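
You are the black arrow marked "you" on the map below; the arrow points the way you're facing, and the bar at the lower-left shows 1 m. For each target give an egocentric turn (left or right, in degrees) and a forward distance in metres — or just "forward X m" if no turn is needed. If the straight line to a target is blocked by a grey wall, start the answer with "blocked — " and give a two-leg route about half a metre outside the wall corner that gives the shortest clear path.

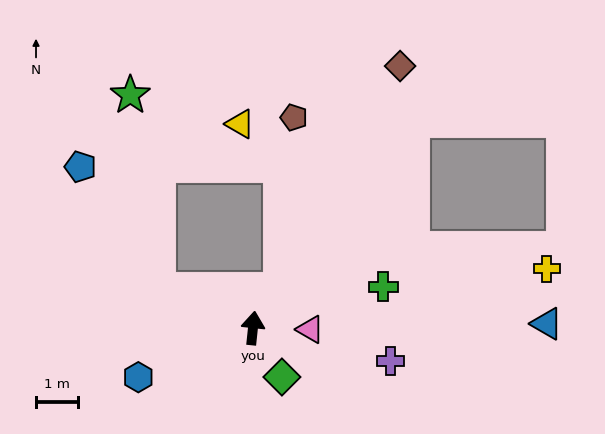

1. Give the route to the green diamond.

turn right 143°, forward 1.4 m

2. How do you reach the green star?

blocked — turn left 74°, forward 2.4 m, then turn right 60°, forward 4.7 m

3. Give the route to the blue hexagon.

turn left 119°, forward 3.0 m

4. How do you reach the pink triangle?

turn right 85°, forward 1.4 m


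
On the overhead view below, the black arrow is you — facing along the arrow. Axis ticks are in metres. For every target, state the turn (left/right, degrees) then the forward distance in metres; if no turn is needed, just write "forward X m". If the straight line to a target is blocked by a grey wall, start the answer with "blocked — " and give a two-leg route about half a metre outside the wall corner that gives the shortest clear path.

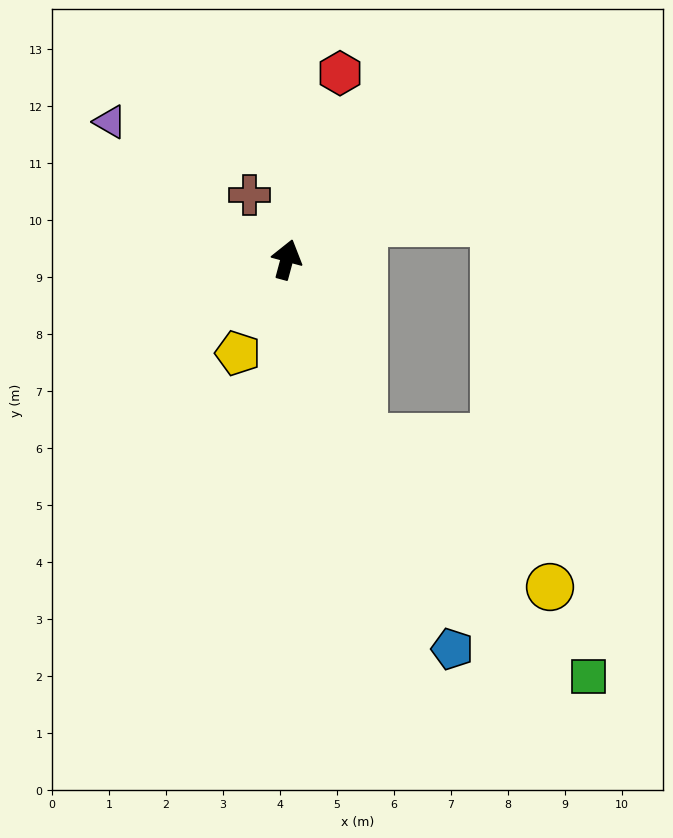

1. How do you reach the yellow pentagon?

turn left 167°, forward 1.9 m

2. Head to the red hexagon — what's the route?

forward 3.4 m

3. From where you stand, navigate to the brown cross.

turn left 45°, forward 1.3 m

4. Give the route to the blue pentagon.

turn right 142°, forward 7.4 m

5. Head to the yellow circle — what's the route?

blocked — turn right 142°, forward 3.4 m, then turn left 28°, forward 4.2 m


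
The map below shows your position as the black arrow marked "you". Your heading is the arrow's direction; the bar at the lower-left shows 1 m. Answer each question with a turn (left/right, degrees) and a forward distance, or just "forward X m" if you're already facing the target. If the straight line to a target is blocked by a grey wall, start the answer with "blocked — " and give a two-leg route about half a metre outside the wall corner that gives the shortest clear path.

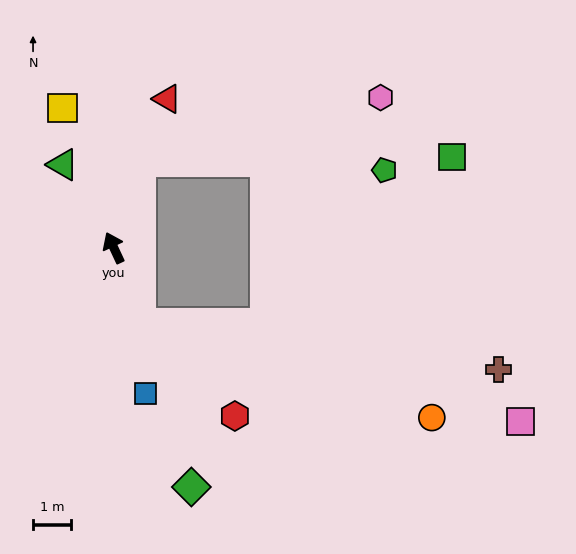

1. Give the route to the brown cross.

blocked — turn left 174°, forward 2.1 m, then turn left 64°, forward 9.5 m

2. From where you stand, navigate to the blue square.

turn left 167°, forward 3.9 m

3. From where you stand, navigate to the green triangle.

turn left 7°, forward 2.6 m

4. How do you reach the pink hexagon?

blocked — turn right 42°, forward 2.4 m, then turn right 58°, forward 6.5 m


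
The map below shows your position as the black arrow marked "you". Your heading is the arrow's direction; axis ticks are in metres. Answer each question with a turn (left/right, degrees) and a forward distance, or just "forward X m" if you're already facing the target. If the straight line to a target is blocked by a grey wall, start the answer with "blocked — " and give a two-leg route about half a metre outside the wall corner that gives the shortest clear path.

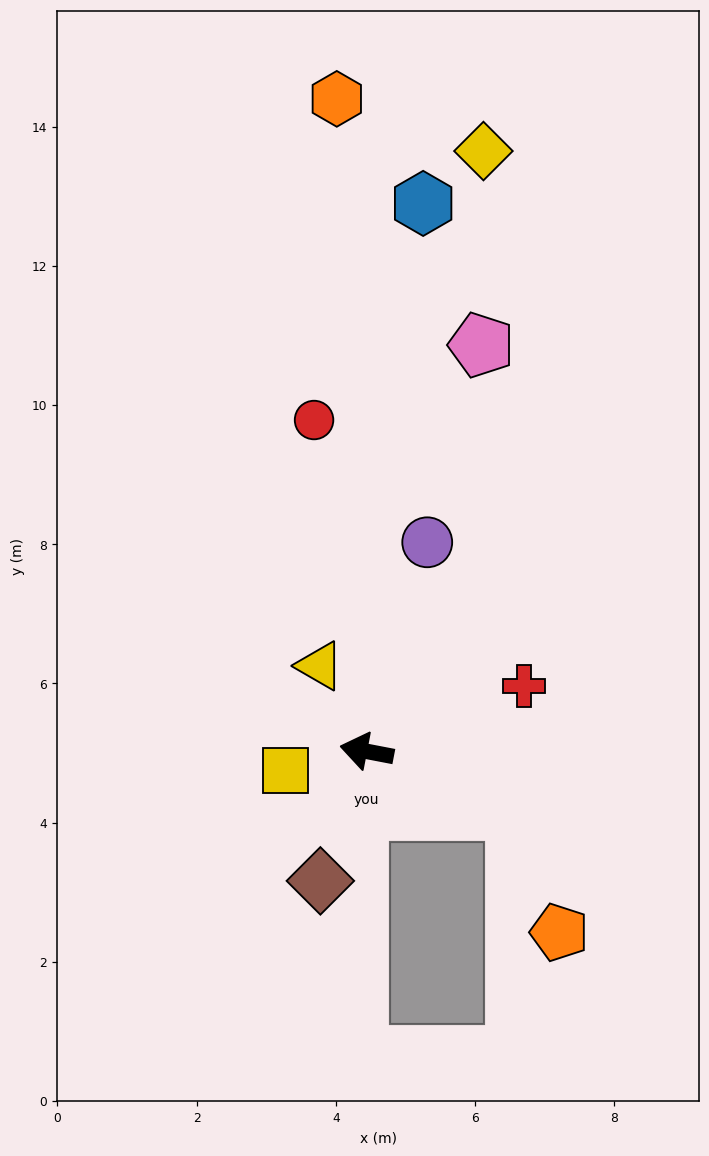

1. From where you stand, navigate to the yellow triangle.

turn right 50°, forward 1.4 m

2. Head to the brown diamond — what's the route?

turn left 81°, forward 2.0 m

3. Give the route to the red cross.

turn right 147°, forward 2.4 m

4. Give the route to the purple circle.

turn right 95°, forward 3.1 m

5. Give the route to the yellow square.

turn left 24°, forward 1.2 m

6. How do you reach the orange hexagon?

turn right 76°, forward 9.4 m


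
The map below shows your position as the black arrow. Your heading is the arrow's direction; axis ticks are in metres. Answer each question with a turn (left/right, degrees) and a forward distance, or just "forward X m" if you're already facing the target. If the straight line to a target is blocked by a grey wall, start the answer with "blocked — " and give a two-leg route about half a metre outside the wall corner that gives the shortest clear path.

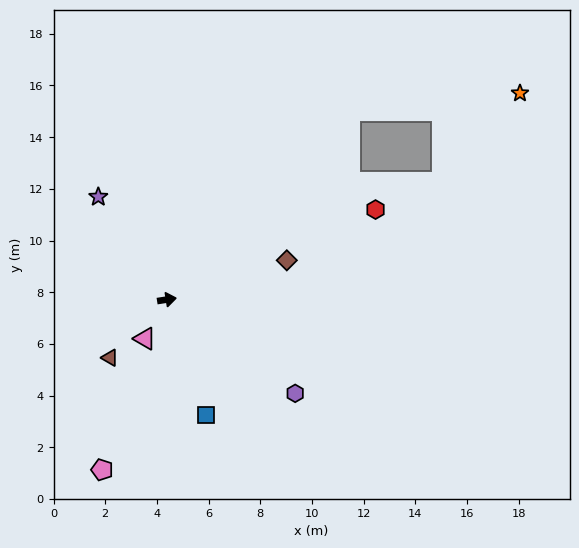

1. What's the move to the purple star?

turn left 115°, forward 4.8 m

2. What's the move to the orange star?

blocked — turn left 37°, forward 10.2 m, then turn right 40°, forward 6.6 m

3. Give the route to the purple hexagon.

turn right 45°, forward 6.1 m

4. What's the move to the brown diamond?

turn left 9°, forward 4.9 m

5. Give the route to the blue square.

turn right 80°, forward 4.7 m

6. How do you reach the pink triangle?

turn right 128°, forward 1.7 m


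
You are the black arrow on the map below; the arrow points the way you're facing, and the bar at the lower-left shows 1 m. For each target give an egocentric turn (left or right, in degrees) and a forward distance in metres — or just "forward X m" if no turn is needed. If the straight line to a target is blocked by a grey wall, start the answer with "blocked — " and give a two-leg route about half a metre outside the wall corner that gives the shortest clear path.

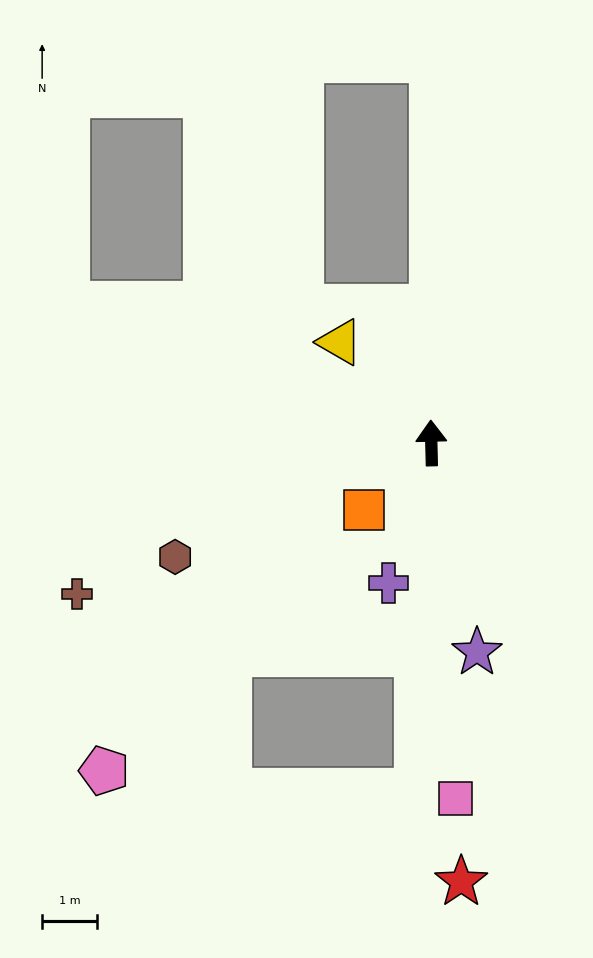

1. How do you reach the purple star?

turn right 169°, forward 3.9 m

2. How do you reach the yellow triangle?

turn left 41°, forward 2.5 m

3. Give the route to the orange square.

turn left 133°, forward 1.7 m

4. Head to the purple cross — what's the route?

turn left 162°, forward 2.6 m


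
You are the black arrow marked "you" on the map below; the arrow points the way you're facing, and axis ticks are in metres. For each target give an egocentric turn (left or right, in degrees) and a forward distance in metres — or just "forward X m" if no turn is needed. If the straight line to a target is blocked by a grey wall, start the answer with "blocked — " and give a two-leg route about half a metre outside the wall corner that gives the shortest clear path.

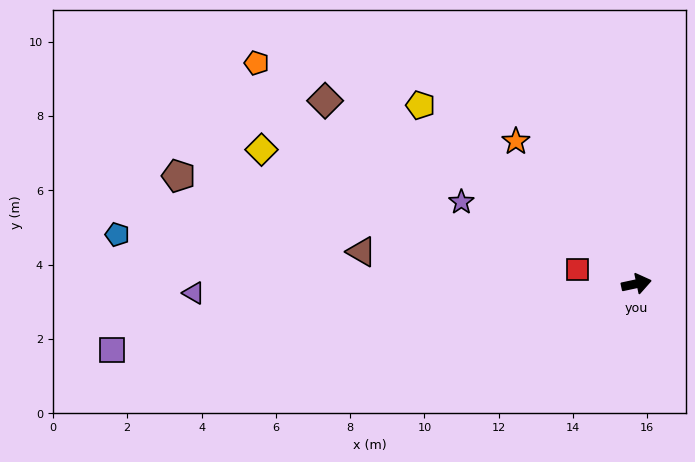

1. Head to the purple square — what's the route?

turn left 175°, forward 14.2 m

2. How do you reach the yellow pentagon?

turn left 128°, forward 7.5 m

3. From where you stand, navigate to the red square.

turn left 155°, forward 1.6 m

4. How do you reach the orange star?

turn left 118°, forward 5.0 m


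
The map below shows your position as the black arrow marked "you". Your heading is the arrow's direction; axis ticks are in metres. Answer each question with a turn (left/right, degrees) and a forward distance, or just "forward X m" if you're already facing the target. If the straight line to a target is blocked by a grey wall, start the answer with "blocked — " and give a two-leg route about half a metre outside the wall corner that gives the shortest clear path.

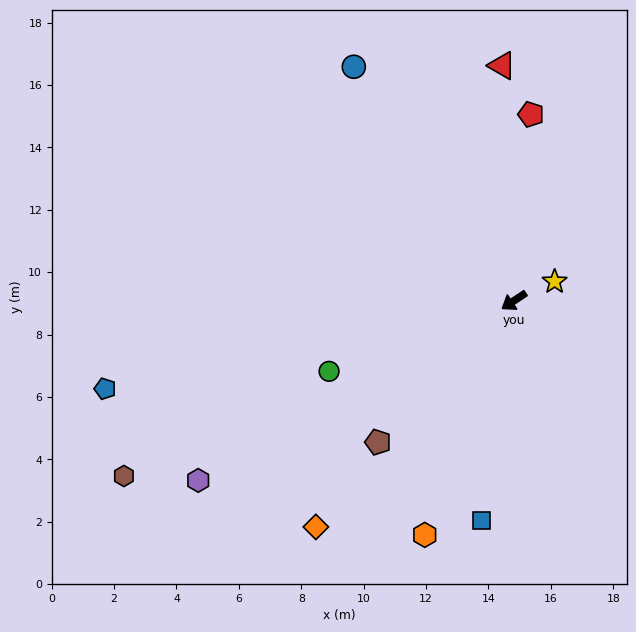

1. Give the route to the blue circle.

turn right 89°, forward 9.1 m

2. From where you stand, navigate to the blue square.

turn left 48°, forward 7.1 m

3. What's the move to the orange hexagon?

turn left 36°, forward 8.0 m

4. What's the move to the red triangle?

turn right 121°, forward 7.5 m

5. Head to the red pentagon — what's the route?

turn right 129°, forward 6.0 m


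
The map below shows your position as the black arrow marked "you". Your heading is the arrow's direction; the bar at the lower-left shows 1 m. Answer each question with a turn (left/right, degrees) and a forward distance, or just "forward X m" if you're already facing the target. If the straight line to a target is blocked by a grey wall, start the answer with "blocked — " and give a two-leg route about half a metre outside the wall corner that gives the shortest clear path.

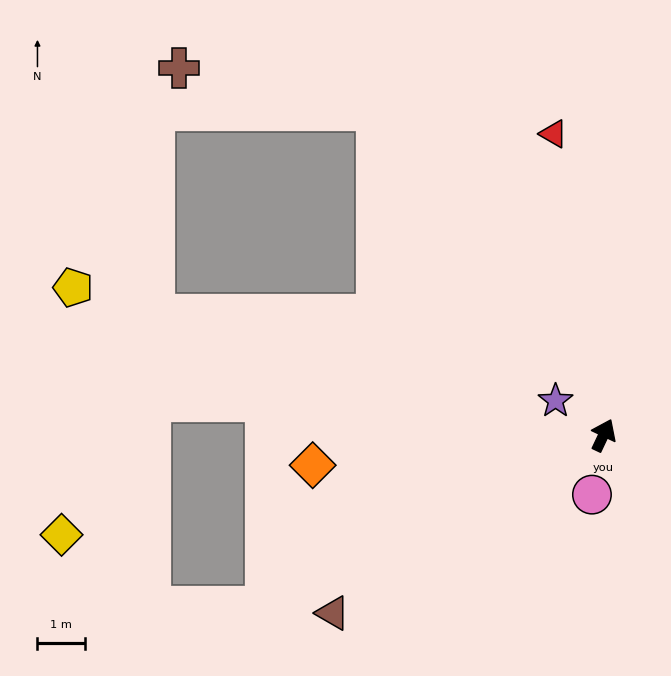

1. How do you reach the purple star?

turn left 80°, forward 1.3 m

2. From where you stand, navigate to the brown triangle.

turn left 149°, forward 6.9 m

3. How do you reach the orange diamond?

turn left 121°, forward 6.2 m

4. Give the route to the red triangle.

turn left 35°, forward 6.5 m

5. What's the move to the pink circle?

turn right 166°, forward 1.3 m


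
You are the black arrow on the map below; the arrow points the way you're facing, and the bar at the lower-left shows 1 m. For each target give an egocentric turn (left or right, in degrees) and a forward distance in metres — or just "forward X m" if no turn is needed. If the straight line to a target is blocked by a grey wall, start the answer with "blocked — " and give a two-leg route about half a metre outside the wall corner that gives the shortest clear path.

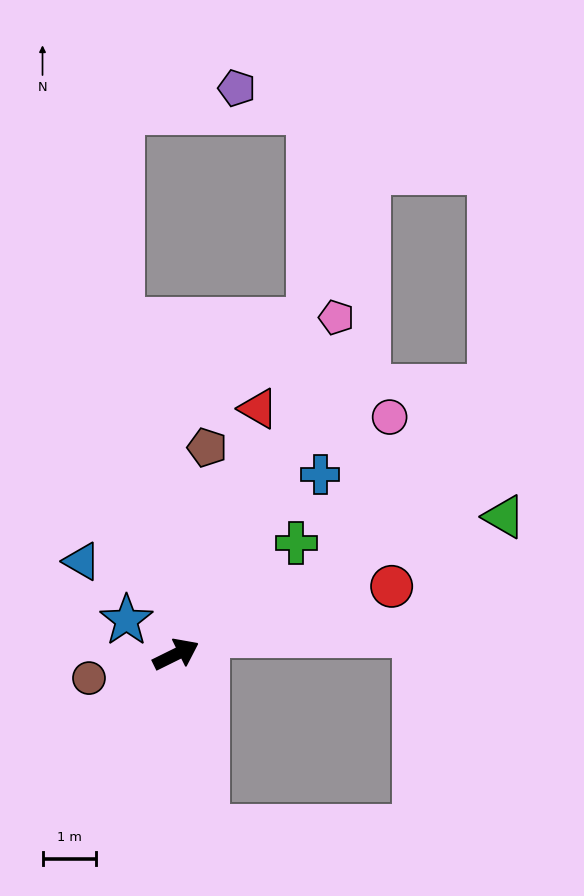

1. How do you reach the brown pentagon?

turn left 55°, forward 3.9 m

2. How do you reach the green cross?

turn left 16°, forward 3.1 m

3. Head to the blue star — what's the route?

turn left 119°, forward 1.1 m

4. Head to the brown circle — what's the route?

turn left 169°, forward 1.7 m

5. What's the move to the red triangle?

turn left 45°, forward 4.8 m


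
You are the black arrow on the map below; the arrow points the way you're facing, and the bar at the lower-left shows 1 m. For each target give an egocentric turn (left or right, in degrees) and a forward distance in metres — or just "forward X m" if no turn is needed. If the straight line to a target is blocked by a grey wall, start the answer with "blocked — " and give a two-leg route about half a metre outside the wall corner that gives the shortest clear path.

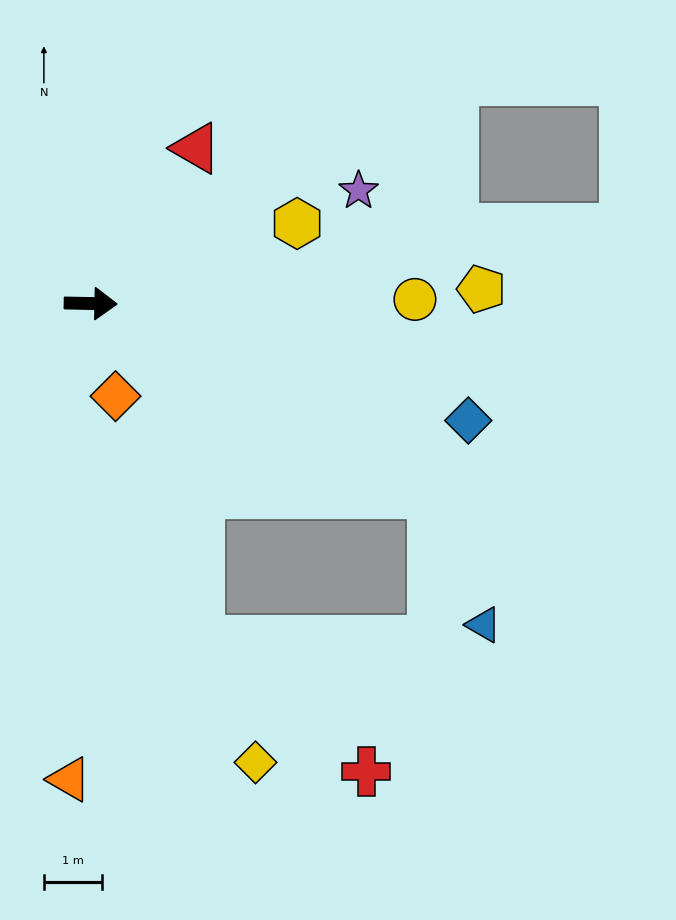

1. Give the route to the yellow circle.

forward 5.6 m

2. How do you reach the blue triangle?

blocked — turn right 28°, forward 6.7 m, then turn right 39°, forward 2.4 m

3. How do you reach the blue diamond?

turn right 16°, forward 6.8 m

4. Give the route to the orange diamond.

turn right 74°, forward 1.7 m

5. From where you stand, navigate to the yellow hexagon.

turn left 22°, forward 3.8 m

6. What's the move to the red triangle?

turn left 57°, forward 3.2 m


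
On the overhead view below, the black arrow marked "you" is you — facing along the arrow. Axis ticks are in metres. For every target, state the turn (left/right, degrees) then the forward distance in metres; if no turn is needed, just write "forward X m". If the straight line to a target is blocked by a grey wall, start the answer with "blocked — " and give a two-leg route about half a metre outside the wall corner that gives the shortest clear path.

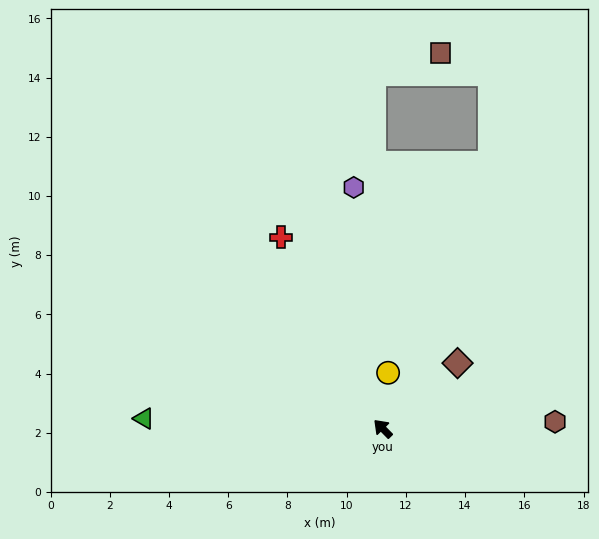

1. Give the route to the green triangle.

turn left 43°, forward 8.1 m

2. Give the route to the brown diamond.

turn right 93°, forward 3.4 m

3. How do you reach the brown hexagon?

turn right 132°, forward 5.8 m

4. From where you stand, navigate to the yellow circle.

turn right 50°, forward 1.9 m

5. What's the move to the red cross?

turn right 16°, forward 7.3 m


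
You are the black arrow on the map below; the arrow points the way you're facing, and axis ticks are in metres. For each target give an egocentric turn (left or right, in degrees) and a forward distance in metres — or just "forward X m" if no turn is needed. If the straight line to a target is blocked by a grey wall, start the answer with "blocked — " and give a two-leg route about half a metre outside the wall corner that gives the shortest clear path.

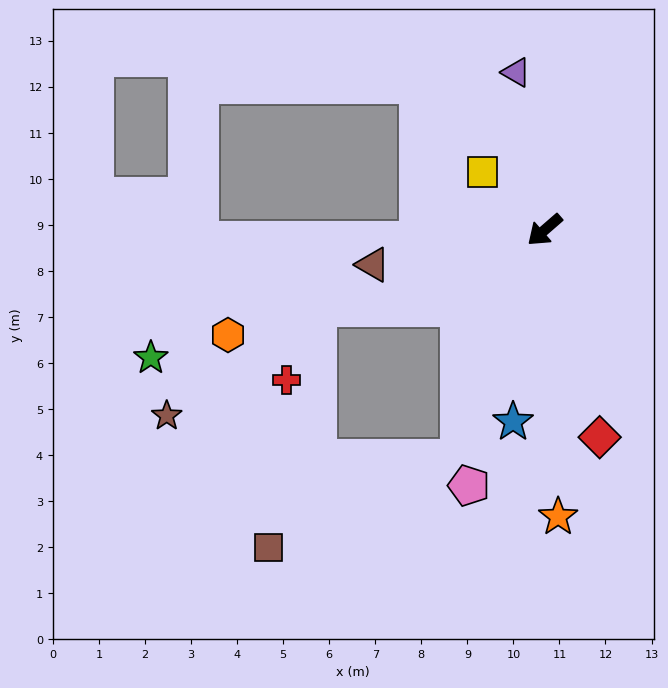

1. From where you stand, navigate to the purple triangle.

turn right 121°, forward 3.5 m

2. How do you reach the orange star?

turn left 52°, forward 6.2 m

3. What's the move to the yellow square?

turn right 84°, forward 1.8 m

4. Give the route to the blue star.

turn left 40°, forward 4.2 m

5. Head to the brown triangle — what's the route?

turn right 30°, forward 3.8 m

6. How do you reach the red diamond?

turn left 64°, forward 4.7 m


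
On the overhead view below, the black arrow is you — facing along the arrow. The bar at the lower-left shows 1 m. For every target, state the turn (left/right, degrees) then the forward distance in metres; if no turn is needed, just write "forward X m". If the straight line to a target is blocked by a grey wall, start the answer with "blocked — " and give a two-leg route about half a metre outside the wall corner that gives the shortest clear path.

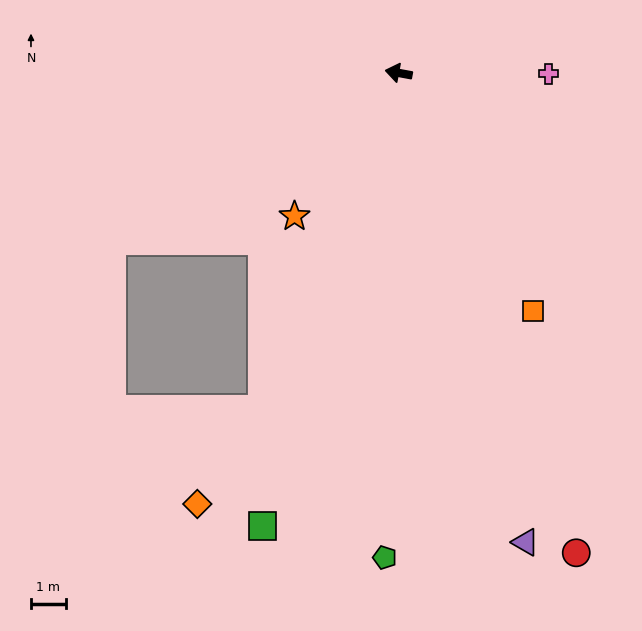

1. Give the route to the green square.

turn left 84°, forward 13.6 m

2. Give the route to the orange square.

turn left 130°, forward 7.8 m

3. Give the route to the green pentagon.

turn left 99°, forward 13.9 m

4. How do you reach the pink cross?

turn right 170°, forward 4.3 m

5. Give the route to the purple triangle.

turn left 116°, forward 13.9 m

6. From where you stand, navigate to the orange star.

turn left 64°, forward 5.1 m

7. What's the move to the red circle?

turn left 121°, forward 14.7 m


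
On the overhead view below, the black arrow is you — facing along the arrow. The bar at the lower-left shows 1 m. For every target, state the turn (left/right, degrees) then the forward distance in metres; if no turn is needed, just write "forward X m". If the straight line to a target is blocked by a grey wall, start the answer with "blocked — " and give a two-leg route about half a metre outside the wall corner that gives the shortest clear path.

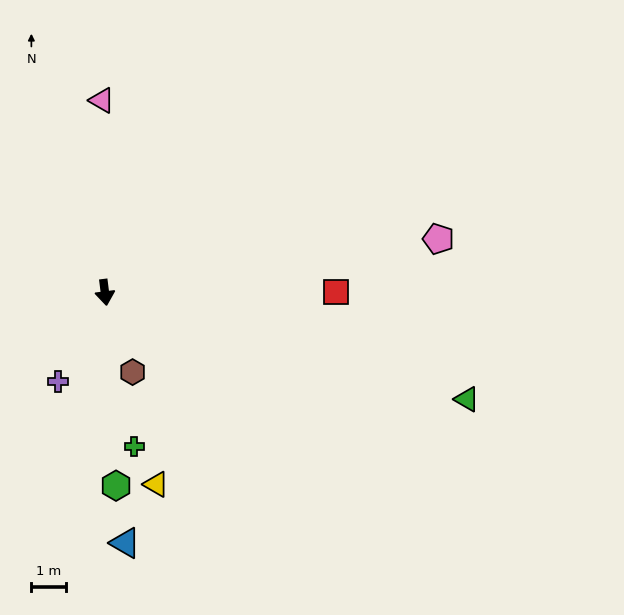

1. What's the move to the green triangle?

turn left 66°, forward 10.8 m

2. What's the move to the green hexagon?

turn right 4°, forward 5.5 m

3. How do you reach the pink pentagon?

turn left 92°, forward 9.7 m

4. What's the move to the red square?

turn left 83°, forward 6.6 m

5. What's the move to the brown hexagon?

turn left 12°, forward 2.4 m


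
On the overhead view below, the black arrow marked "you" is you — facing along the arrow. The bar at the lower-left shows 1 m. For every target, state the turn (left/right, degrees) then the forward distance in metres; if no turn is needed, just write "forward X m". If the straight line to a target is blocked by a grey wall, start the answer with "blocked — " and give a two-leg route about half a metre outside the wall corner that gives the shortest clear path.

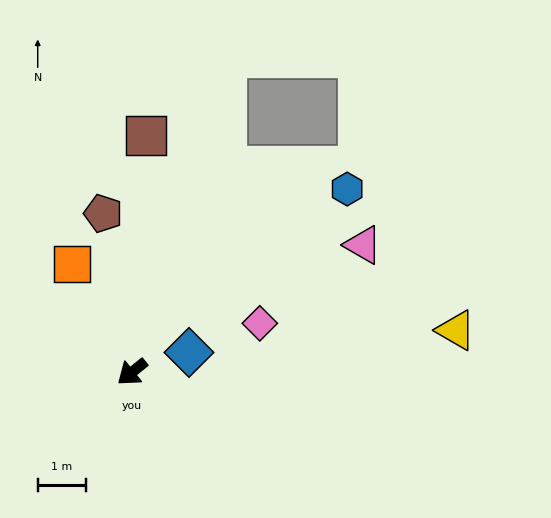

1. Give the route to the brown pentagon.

turn right 119°, forward 3.4 m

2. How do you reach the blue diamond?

turn left 160°, forward 1.3 m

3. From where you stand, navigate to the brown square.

turn right 132°, forward 4.9 m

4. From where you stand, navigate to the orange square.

turn right 100°, forward 2.6 m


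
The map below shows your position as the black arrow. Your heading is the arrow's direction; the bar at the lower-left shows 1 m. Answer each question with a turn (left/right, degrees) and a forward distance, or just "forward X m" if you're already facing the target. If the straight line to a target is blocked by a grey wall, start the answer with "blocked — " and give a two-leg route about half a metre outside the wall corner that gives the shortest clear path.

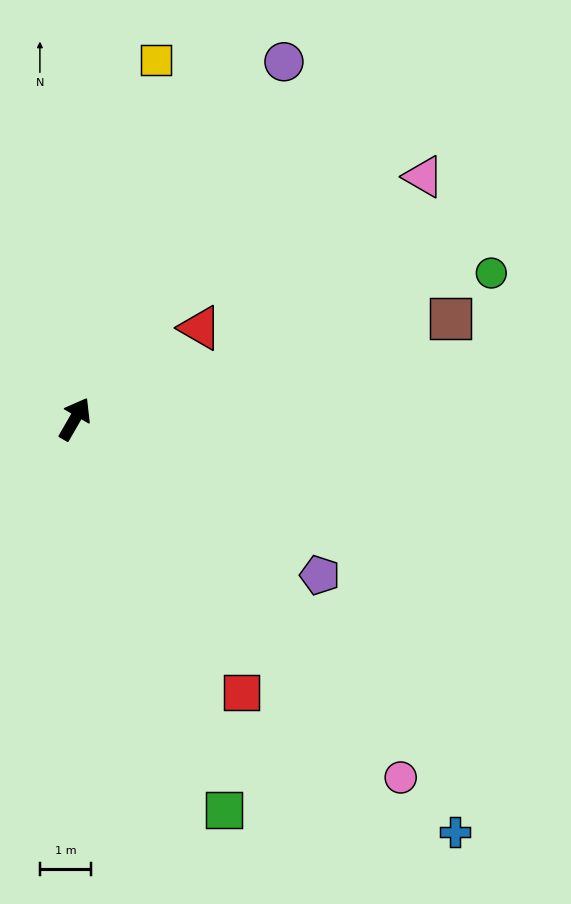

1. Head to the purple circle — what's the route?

forward 8.0 m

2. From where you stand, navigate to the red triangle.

turn right 24°, forward 3.0 m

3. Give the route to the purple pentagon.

turn right 93°, forward 5.6 m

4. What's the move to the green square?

turn right 129°, forward 8.1 m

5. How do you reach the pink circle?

turn right 108°, forward 9.4 m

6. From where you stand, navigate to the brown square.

turn right 45°, forward 7.5 m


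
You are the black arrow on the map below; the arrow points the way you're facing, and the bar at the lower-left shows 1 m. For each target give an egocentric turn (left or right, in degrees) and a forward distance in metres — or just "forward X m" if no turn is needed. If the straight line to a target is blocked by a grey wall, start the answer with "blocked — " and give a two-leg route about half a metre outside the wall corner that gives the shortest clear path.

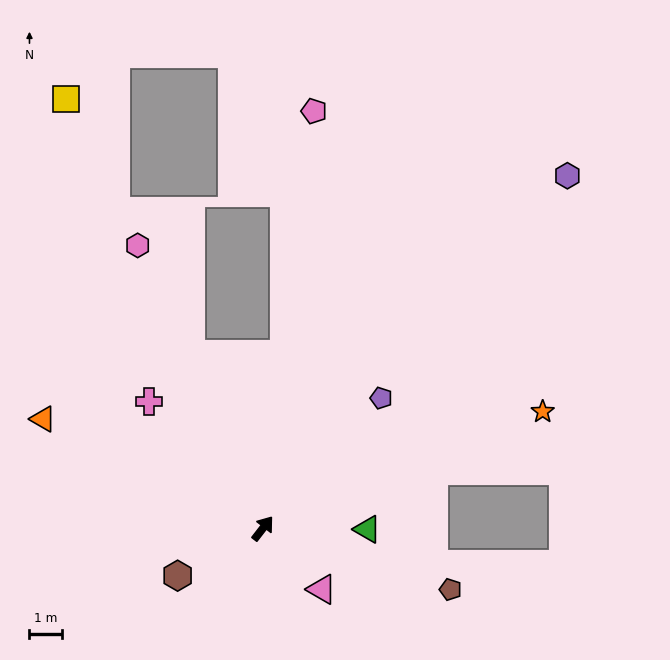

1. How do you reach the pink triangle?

turn right 98°, forward 2.6 m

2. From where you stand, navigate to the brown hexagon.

turn left 157°, forward 3.0 m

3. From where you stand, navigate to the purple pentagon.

turn right 4°, forward 5.3 m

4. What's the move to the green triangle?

turn right 53°, forward 3.2 m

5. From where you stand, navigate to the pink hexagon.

turn left 62°, forward 9.4 m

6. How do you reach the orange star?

turn right 30°, forward 9.2 m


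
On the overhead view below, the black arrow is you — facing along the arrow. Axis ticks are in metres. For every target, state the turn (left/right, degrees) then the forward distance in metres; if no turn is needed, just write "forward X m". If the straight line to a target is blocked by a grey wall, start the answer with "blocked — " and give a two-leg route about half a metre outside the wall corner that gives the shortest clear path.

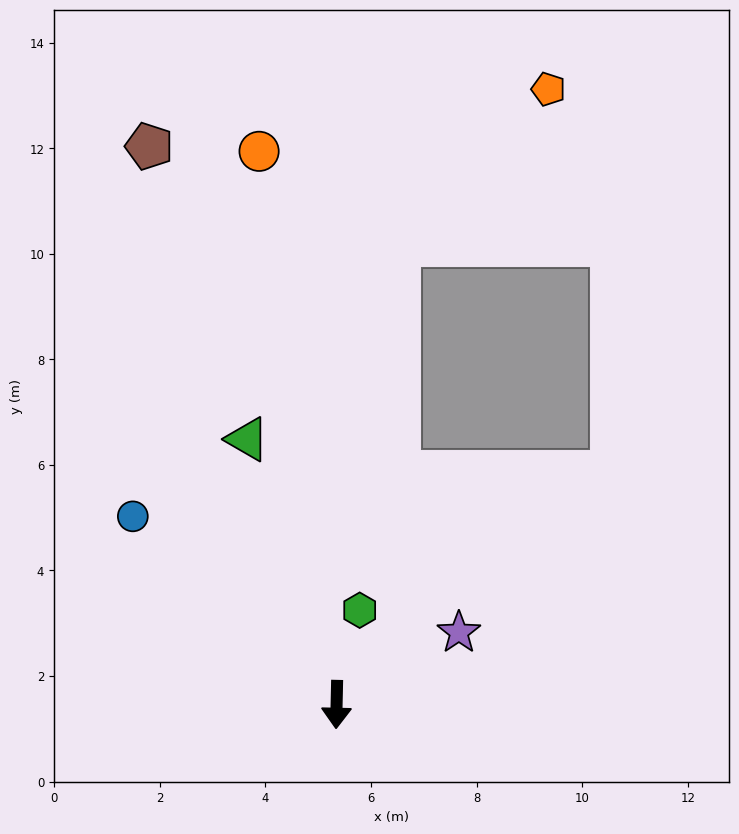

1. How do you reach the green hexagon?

turn left 168°, forward 1.8 m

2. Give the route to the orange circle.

turn right 171°, forward 10.6 m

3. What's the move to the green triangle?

turn right 160°, forward 5.3 m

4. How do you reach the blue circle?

turn right 131°, forward 5.3 m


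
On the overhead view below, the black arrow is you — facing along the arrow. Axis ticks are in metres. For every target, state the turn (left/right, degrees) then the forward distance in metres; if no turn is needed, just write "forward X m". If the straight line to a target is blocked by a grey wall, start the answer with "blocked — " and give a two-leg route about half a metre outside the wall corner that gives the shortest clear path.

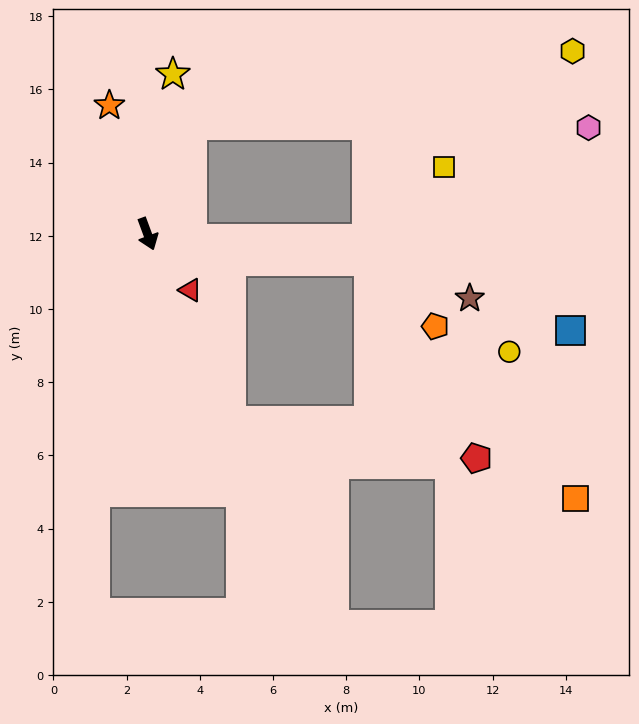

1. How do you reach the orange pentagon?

blocked — turn left 63°, forward 6.1 m, then turn right 38°, forward 2.6 m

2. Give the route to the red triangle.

turn left 17°, forward 1.9 m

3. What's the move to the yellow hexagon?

blocked — turn left 138°, forward 3.2 m, then turn right 57°, forward 10.6 m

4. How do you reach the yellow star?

turn left 151°, forward 4.4 m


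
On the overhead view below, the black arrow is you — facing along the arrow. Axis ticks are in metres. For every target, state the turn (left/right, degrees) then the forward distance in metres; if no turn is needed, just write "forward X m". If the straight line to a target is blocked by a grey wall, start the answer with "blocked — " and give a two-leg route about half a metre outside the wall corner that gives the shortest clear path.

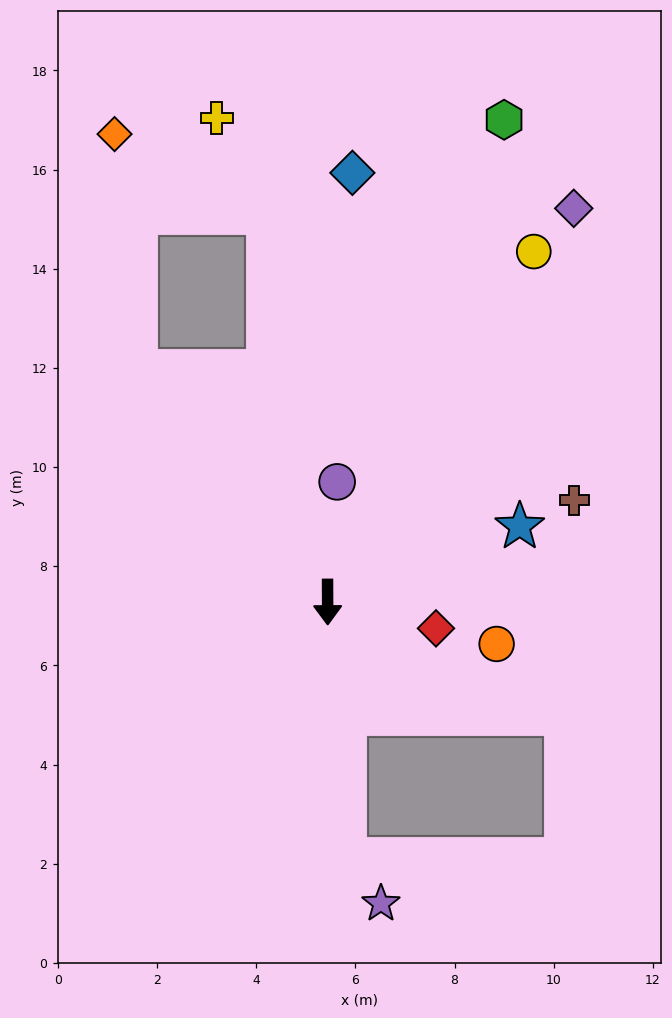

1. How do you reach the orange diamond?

blocked — turn right 141°, forward 6.1 m, then turn right 34°, forward 4.8 m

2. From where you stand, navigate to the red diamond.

turn left 76°, forward 2.2 m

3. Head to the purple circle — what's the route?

turn left 175°, forward 2.4 m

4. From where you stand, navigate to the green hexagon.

turn left 160°, forward 10.4 m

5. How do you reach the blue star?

turn left 111°, forward 4.2 m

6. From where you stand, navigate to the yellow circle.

turn left 149°, forward 8.2 m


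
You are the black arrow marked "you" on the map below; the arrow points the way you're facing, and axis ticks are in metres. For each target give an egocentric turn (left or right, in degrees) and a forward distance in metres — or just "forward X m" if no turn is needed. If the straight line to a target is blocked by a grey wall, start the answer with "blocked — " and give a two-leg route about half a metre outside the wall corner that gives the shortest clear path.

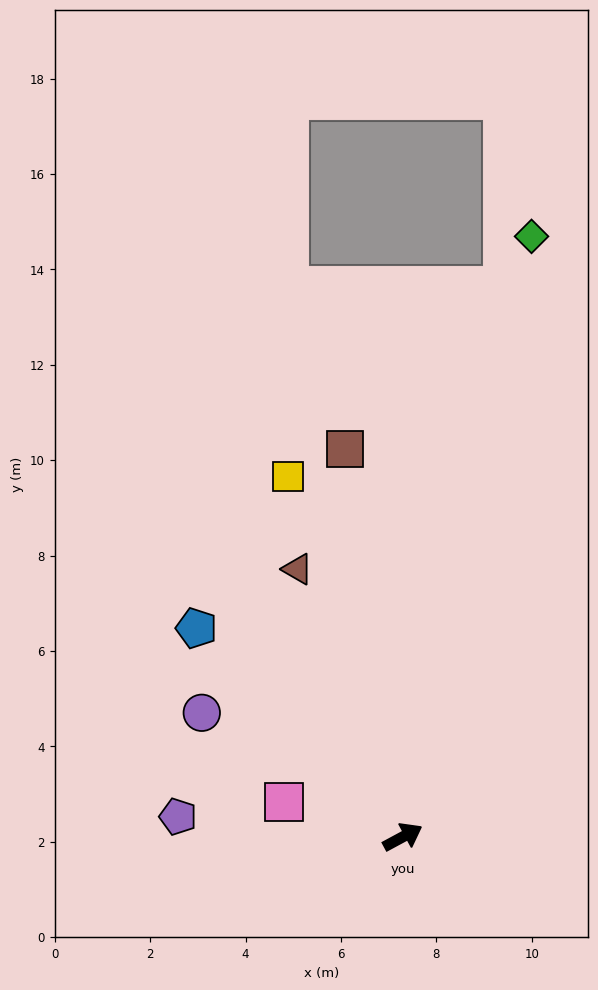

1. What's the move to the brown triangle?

turn left 83°, forward 6.0 m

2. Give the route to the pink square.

turn left 135°, forward 2.6 m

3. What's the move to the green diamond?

turn left 50°, forward 12.9 m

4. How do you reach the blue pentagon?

turn left 106°, forward 6.2 m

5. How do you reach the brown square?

turn left 70°, forward 8.2 m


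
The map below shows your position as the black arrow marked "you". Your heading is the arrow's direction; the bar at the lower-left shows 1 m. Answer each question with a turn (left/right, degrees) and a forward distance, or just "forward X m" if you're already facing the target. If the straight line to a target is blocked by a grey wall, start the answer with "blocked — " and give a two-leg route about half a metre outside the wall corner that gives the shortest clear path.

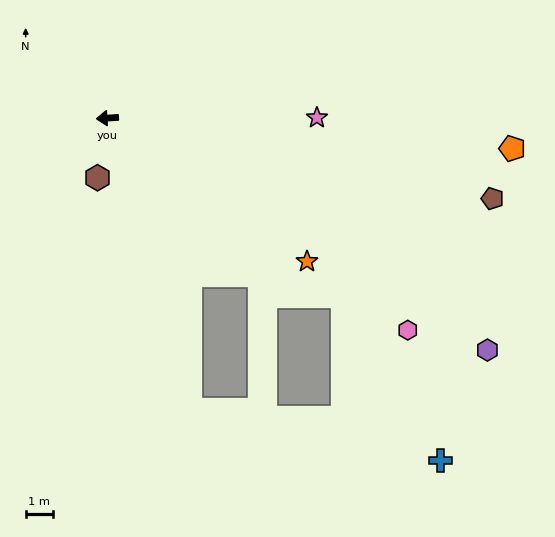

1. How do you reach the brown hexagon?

turn left 77°, forward 2.2 m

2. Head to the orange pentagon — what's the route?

turn left 172°, forward 14.8 m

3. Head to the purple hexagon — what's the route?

turn left 145°, forward 16.2 m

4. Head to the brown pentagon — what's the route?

turn left 165°, forward 14.3 m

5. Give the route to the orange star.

turn left 141°, forward 9.0 m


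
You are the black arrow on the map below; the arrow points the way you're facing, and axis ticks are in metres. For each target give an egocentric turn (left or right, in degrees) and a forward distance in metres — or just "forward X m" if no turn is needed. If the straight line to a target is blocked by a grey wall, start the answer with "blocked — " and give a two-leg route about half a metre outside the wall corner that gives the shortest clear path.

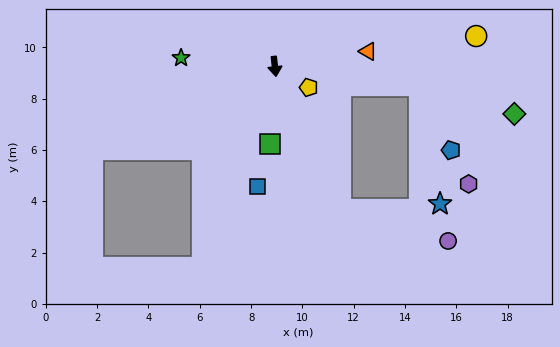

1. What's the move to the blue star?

blocked — turn left 76°, forward 5.7 m, then turn right 72°, forward 4.7 m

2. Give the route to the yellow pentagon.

turn left 52°, forward 1.6 m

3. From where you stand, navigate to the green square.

turn right 10°, forward 3.0 m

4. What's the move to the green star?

turn right 102°, forward 3.7 m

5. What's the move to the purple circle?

blocked — turn left 18°, forward 6.1 m, then turn left 49°, forward 4.4 m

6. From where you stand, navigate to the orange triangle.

turn left 93°, forward 3.7 m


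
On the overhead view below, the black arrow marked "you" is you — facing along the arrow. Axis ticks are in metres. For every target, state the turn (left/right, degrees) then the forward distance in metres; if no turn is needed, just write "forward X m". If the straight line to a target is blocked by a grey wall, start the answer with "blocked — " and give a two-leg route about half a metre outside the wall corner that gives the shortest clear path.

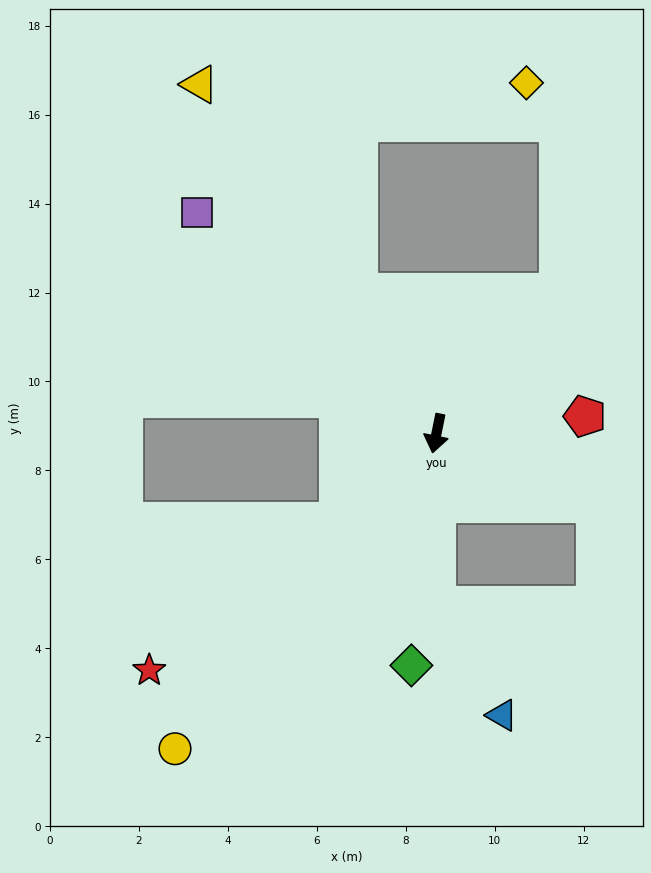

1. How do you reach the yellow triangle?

turn right 134°, forward 9.5 m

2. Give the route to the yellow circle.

turn right 28°, forward 9.2 m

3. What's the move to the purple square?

turn right 121°, forward 7.3 m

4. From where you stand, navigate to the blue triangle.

blocked — turn left 12°, forward 3.9 m, then turn left 30°, forward 2.9 m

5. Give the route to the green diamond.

turn left 5°, forward 5.2 m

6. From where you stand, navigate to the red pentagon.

turn left 108°, forward 3.4 m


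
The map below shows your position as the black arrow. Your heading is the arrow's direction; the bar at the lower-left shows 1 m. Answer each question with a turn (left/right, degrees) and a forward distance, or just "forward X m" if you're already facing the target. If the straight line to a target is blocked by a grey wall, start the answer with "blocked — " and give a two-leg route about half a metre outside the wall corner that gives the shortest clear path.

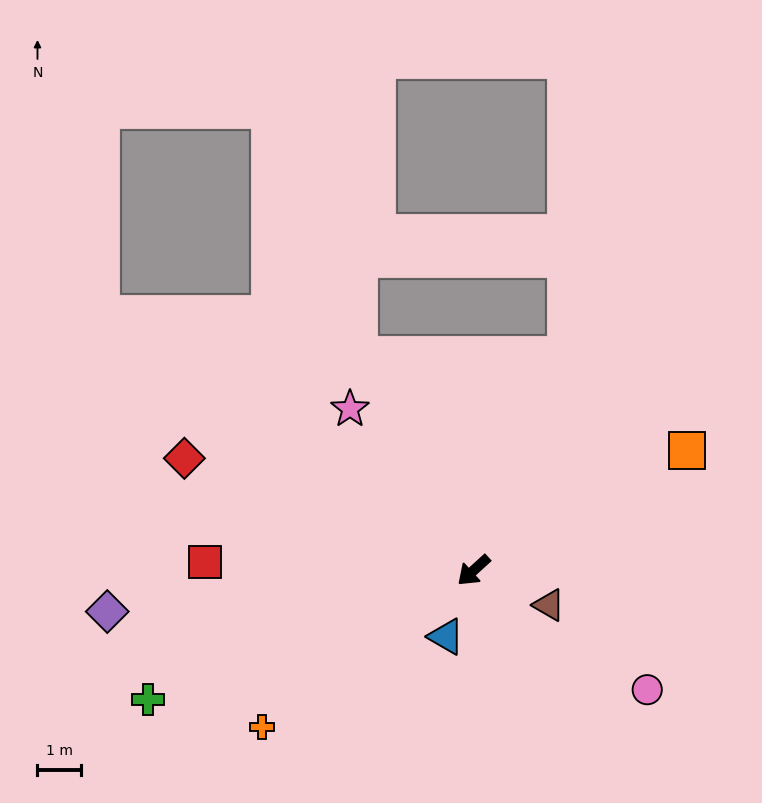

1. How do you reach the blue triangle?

turn left 25°, forward 1.6 m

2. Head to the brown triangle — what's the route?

turn left 113°, forward 1.9 m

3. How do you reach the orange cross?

turn right 6°, forward 6.0 m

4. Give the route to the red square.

turn right 44°, forward 6.1 m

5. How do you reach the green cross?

turn right 21°, forward 8.0 m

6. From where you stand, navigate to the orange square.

turn left 167°, forward 5.6 m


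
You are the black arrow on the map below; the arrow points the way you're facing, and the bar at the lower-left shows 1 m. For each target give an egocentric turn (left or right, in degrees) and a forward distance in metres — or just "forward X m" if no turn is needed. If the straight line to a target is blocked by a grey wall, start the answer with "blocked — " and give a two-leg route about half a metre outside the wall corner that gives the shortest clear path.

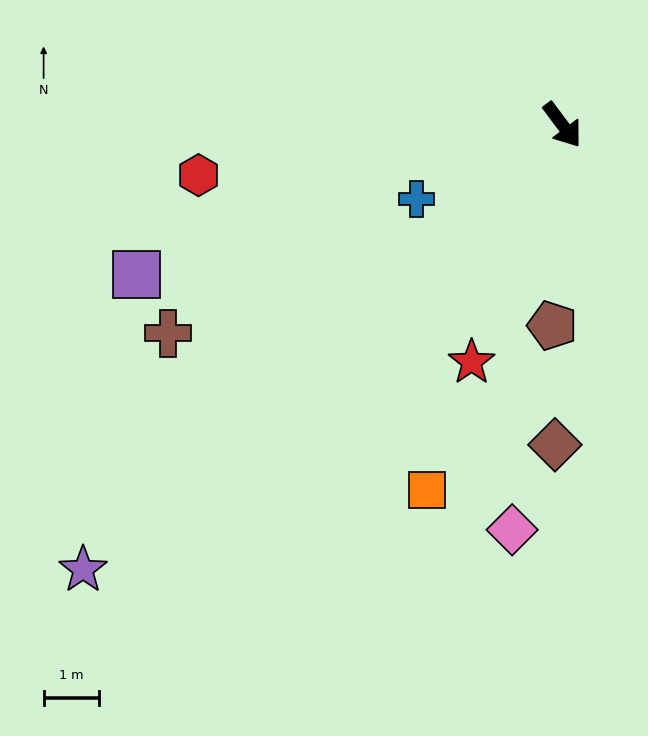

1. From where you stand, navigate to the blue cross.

turn right 100°, forward 2.9 m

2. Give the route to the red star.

turn right 58°, forward 4.6 m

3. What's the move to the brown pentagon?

turn right 40°, forward 3.6 m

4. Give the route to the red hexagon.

turn right 119°, forward 6.6 m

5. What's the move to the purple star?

turn right 84°, forward 11.7 m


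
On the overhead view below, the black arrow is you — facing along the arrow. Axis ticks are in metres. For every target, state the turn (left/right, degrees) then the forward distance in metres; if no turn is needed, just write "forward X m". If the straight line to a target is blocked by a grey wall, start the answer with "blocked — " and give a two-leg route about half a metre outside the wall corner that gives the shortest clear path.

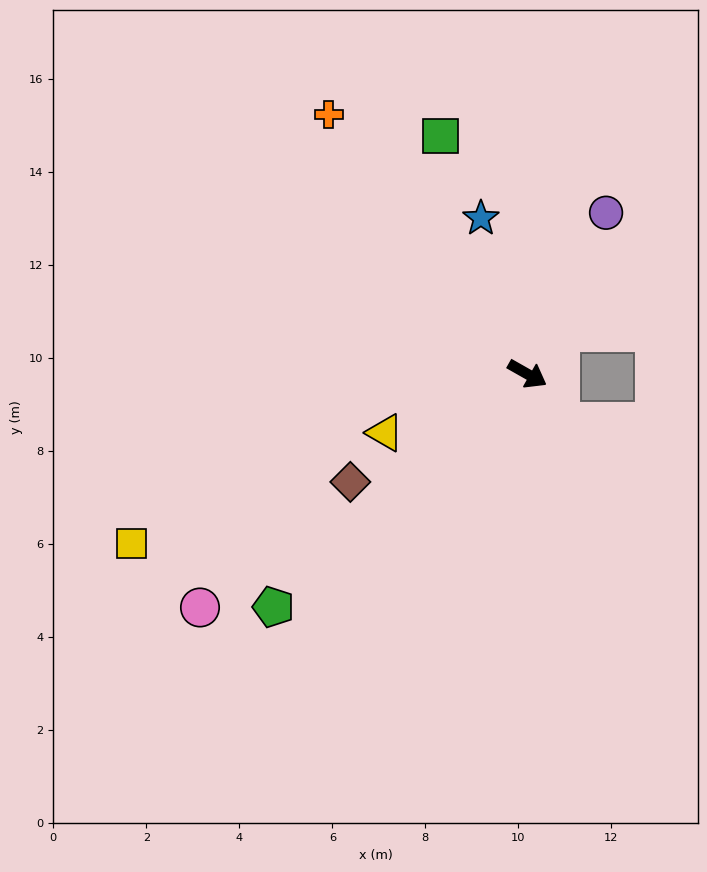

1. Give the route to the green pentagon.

turn right 108°, forward 7.4 m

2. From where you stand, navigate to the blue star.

turn left 136°, forward 3.5 m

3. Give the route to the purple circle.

turn left 94°, forward 3.9 m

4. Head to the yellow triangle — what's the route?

turn right 128°, forward 3.3 m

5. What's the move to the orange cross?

turn left 157°, forward 7.0 m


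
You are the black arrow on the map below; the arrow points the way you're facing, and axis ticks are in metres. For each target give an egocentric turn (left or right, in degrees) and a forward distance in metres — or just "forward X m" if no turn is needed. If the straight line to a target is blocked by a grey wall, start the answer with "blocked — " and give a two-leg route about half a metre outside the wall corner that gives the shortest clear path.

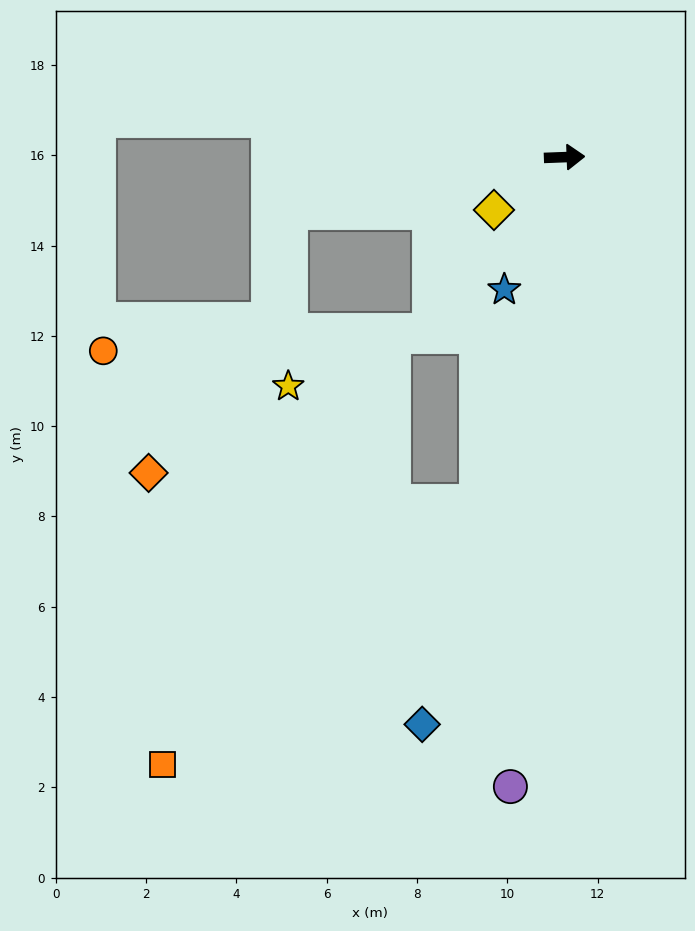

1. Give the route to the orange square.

blocked — turn right 106°, forward 7.9 m, then turn right 37°, forward 9.1 m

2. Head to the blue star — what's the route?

turn right 117°, forward 3.2 m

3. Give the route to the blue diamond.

turn right 106°, forward 12.9 m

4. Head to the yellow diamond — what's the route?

turn right 145°, forward 2.0 m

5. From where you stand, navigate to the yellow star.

blocked — turn right 171°, forward 6.2 m, then turn left 79°, forward 3.9 m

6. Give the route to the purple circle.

turn right 97°, forward 14.0 m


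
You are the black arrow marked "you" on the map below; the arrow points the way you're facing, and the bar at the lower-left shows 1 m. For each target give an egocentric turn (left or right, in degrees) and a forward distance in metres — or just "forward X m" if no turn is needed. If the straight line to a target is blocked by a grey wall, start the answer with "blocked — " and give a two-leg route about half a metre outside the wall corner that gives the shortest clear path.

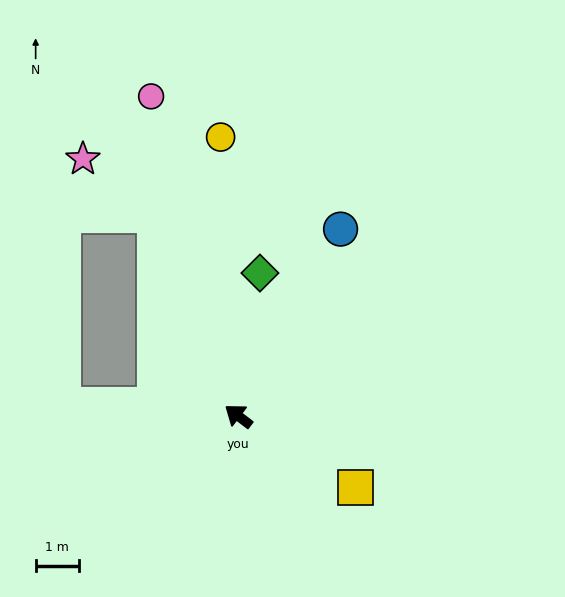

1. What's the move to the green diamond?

turn right 61°, forward 3.4 m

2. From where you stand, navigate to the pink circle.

turn right 37°, forward 7.7 m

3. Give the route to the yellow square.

turn right 174°, forward 3.2 m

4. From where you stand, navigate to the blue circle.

turn right 81°, forward 5.0 m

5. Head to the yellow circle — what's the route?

turn right 49°, forward 6.5 m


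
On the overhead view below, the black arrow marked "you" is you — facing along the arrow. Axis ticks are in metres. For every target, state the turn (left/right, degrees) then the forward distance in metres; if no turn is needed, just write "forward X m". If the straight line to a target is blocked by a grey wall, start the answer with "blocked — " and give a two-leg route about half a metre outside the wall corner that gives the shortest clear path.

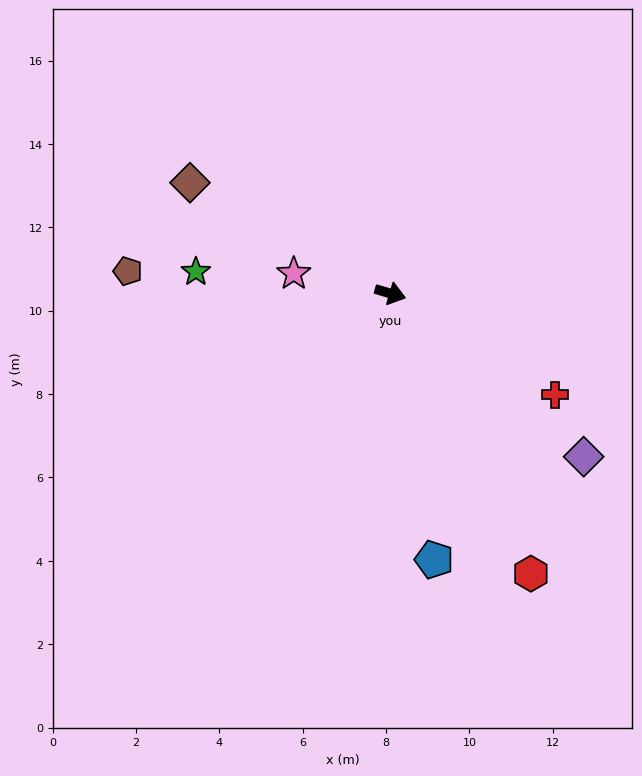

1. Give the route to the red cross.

turn right 15°, forward 4.6 m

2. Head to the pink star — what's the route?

turn right 175°, forward 2.4 m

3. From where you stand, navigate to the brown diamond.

turn left 168°, forward 5.5 m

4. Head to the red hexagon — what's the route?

turn right 47°, forward 7.5 m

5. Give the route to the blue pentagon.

turn right 64°, forward 6.5 m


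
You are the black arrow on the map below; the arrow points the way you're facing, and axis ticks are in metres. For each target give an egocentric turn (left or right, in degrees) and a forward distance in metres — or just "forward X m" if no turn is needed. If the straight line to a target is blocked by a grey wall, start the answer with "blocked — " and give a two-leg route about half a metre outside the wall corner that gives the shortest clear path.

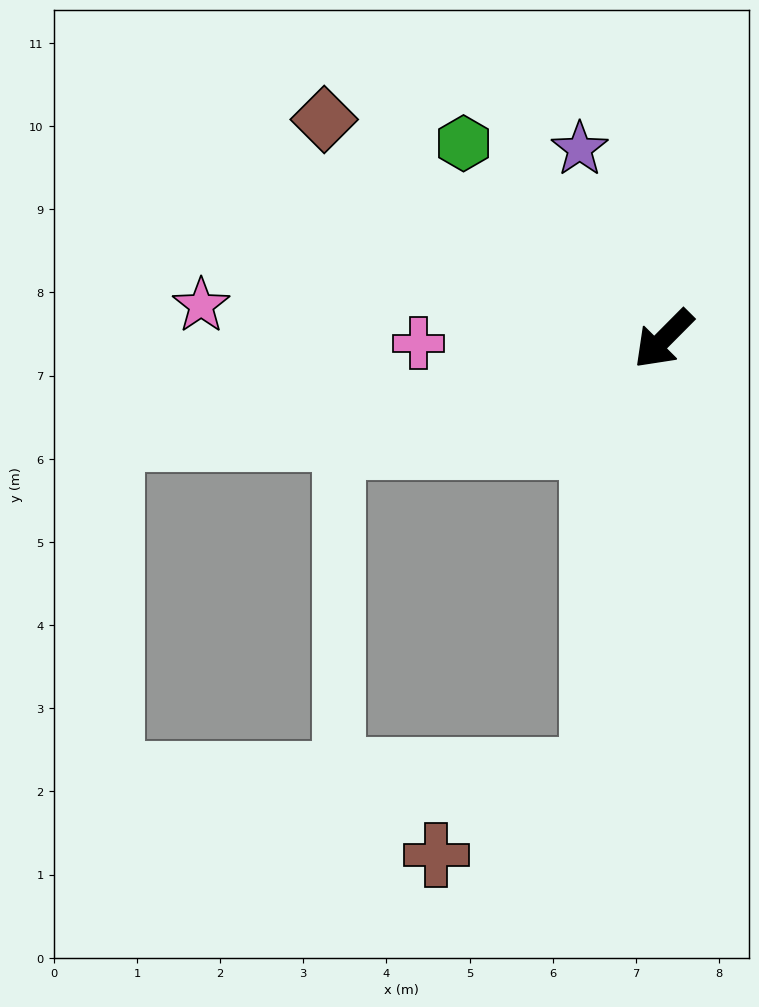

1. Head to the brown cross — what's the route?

blocked — turn left 36°, forward 5.3 m, then turn right 54°, forward 2.1 m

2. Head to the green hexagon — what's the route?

turn right 90°, forward 3.4 m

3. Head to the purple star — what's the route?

turn right 111°, forward 2.5 m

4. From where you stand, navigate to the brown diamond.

turn right 78°, forward 4.9 m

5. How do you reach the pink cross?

turn right 44°, forward 2.9 m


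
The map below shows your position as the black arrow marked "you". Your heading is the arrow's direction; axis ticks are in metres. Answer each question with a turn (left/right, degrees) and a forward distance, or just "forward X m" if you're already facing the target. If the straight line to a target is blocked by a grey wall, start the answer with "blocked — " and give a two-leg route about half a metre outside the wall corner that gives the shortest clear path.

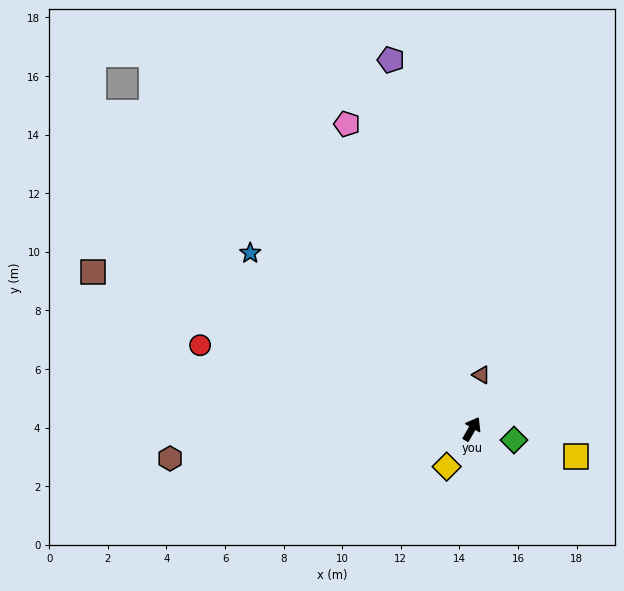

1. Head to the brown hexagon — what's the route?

turn left 126°, forward 10.3 m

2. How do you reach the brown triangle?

turn left 20°, forward 1.9 m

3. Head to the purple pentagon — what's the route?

turn left 43°, forward 12.9 m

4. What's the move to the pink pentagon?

turn left 52°, forward 11.2 m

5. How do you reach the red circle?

turn left 103°, forward 9.7 m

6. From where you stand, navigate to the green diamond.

turn right 75°, forward 1.5 m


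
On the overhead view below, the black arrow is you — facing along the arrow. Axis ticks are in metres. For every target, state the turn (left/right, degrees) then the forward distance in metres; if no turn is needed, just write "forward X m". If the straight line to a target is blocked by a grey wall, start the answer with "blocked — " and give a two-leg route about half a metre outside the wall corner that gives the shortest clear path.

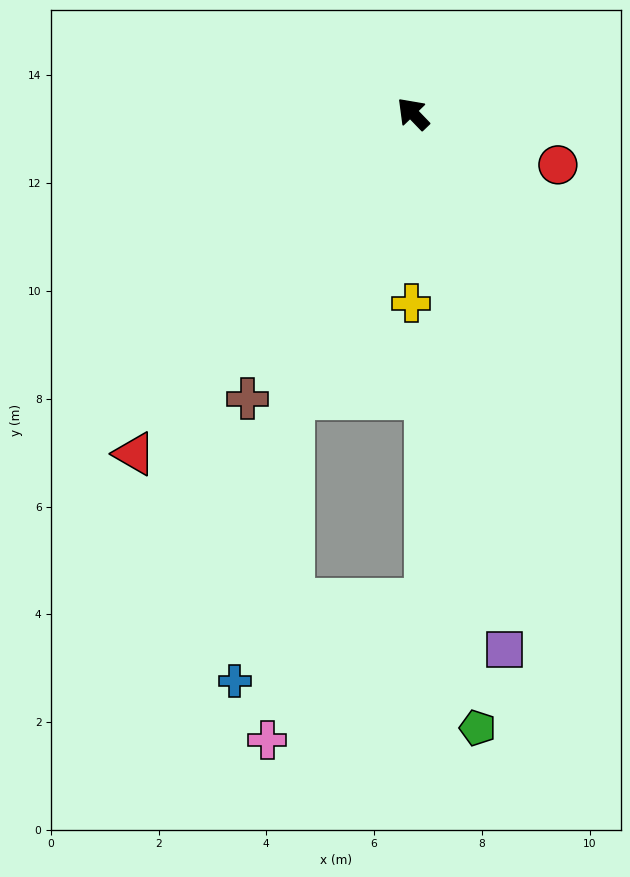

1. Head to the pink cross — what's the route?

blocked — turn left 113°, forward 5.7 m, then turn left 19°, forward 6.4 m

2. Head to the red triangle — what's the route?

turn left 97°, forward 8.2 m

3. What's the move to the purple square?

turn left 146°, forward 10.1 m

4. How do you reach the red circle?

turn right 153°, forward 2.9 m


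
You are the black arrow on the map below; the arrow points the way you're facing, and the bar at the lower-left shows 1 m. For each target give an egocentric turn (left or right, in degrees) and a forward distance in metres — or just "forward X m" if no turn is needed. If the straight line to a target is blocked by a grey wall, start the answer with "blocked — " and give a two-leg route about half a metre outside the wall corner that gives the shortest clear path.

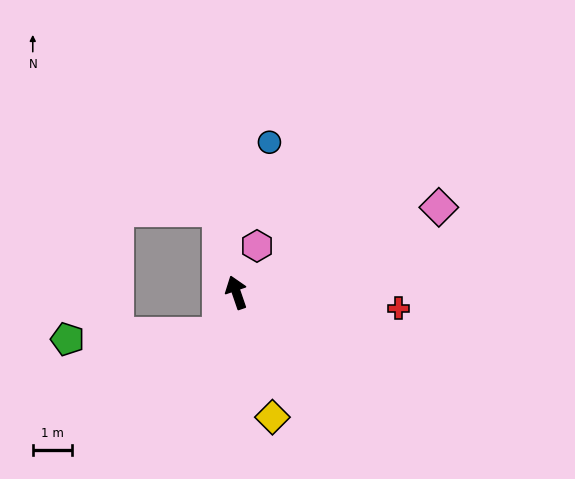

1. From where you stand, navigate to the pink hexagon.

turn right 43°, forward 1.3 m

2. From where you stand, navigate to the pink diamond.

turn right 86°, forward 5.7 m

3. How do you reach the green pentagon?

blocked — turn left 138°, forward 1.1 m, then turn right 65°, forward 3.9 m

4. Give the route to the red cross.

turn right 114°, forward 4.2 m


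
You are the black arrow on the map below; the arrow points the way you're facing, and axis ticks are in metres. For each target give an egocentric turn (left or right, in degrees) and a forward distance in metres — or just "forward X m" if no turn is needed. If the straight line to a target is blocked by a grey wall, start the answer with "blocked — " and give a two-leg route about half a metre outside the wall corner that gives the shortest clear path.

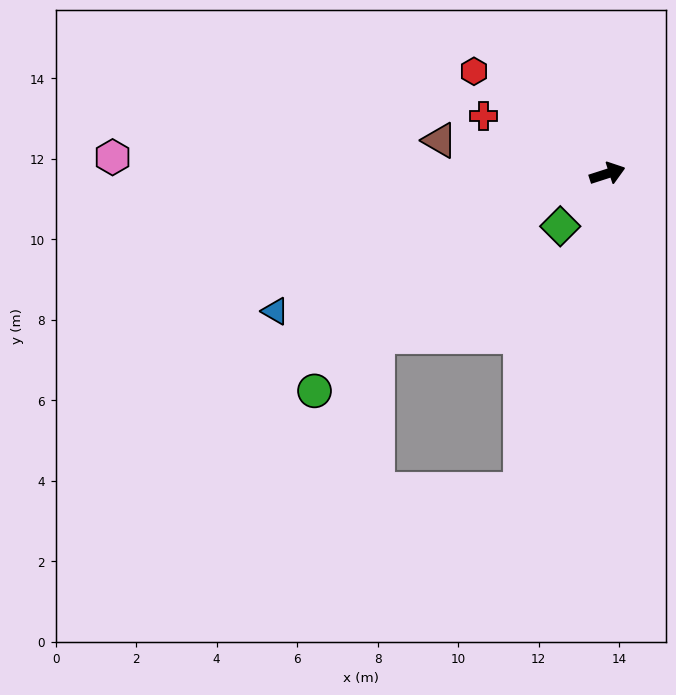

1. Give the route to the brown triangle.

turn left 151°, forward 4.2 m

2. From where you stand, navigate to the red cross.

turn left 137°, forward 3.4 m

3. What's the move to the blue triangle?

turn right 175°, forward 8.9 m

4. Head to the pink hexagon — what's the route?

turn left 160°, forward 12.3 m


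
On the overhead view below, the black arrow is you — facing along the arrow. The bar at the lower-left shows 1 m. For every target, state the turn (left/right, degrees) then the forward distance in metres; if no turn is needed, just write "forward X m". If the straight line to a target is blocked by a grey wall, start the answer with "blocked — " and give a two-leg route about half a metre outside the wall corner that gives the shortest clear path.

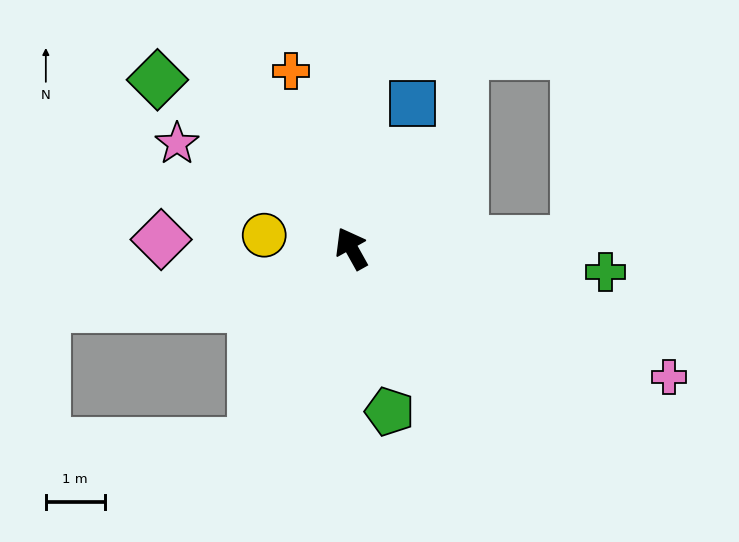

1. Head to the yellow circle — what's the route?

turn left 52°, forward 1.5 m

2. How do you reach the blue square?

turn right 52°, forward 2.7 m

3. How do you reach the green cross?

turn right 124°, forward 4.3 m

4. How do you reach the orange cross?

turn right 10°, forward 3.2 m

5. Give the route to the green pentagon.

turn left 164°, forward 2.9 m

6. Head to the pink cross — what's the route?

turn right 141°, forward 5.8 m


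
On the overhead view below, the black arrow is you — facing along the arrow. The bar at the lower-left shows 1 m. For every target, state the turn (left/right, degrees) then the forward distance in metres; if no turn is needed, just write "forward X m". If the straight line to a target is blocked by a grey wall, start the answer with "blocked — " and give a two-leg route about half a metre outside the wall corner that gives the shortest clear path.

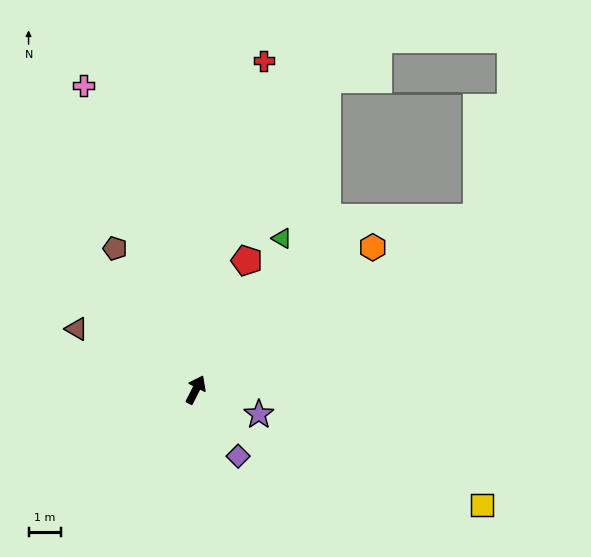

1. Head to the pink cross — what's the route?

turn left 47°, forward 9.9 m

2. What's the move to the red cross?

turn left 15°, forward 10.3 m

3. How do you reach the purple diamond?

turn right 121°, forward 2.4 m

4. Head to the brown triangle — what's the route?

turn left 90°, forward 4.1 m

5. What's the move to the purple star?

turn right 84°, forward 2.1 m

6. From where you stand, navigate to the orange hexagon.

turn right 24°, forward 6.9 m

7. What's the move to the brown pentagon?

turn left 57°, forward 5.0 m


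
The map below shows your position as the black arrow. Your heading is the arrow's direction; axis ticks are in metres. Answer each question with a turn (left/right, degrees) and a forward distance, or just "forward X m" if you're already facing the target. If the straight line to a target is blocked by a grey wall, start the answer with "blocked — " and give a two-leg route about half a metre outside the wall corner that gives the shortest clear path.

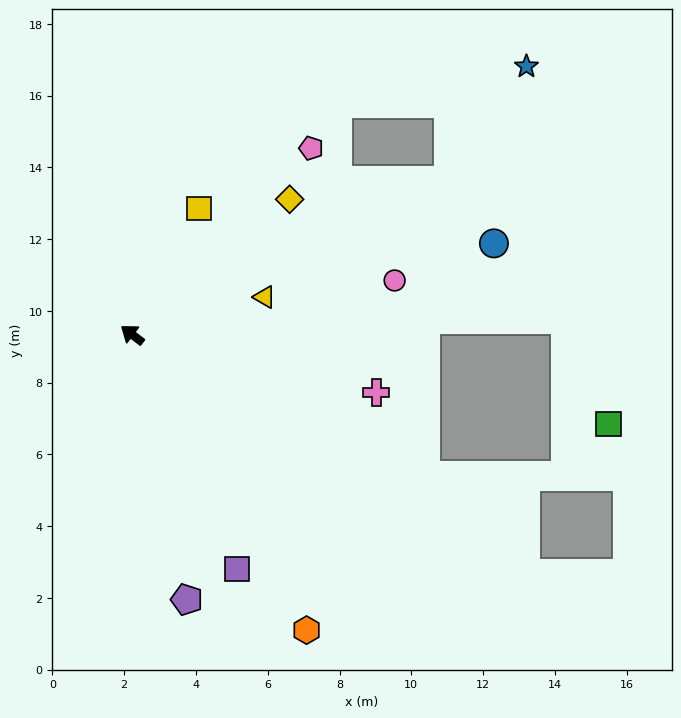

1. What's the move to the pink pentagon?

turn right 97°, forward 7.2 m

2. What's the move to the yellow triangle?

turn right 127°, forward 3.8 m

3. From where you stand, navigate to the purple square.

turn left 151°, forward 7.1 m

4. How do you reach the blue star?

blocked — turn right 117°, forward 9.8 m, then turn left 30°, forward 3.9 m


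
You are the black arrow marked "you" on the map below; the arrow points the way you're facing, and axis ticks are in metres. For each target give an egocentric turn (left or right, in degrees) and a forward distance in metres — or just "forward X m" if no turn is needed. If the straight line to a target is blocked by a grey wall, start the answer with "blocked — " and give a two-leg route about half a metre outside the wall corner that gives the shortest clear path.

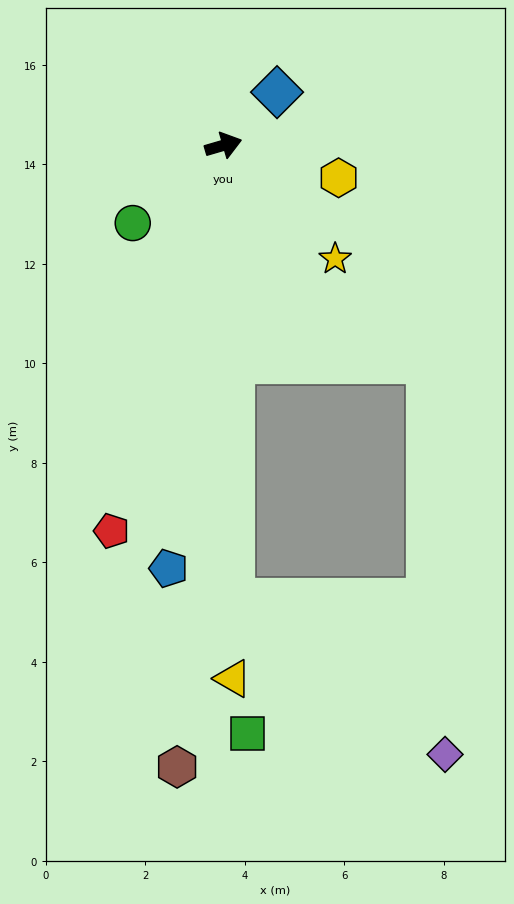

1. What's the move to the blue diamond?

turn left 28°, forward 1.5 m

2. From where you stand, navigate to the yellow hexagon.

turn right 32°, forward 2.4 m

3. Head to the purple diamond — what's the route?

blocked — turn right 105°, forward 9.1 m, then turn left 52°, forward 5.3 m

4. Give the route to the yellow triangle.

turn right 105°, forward 10.7 m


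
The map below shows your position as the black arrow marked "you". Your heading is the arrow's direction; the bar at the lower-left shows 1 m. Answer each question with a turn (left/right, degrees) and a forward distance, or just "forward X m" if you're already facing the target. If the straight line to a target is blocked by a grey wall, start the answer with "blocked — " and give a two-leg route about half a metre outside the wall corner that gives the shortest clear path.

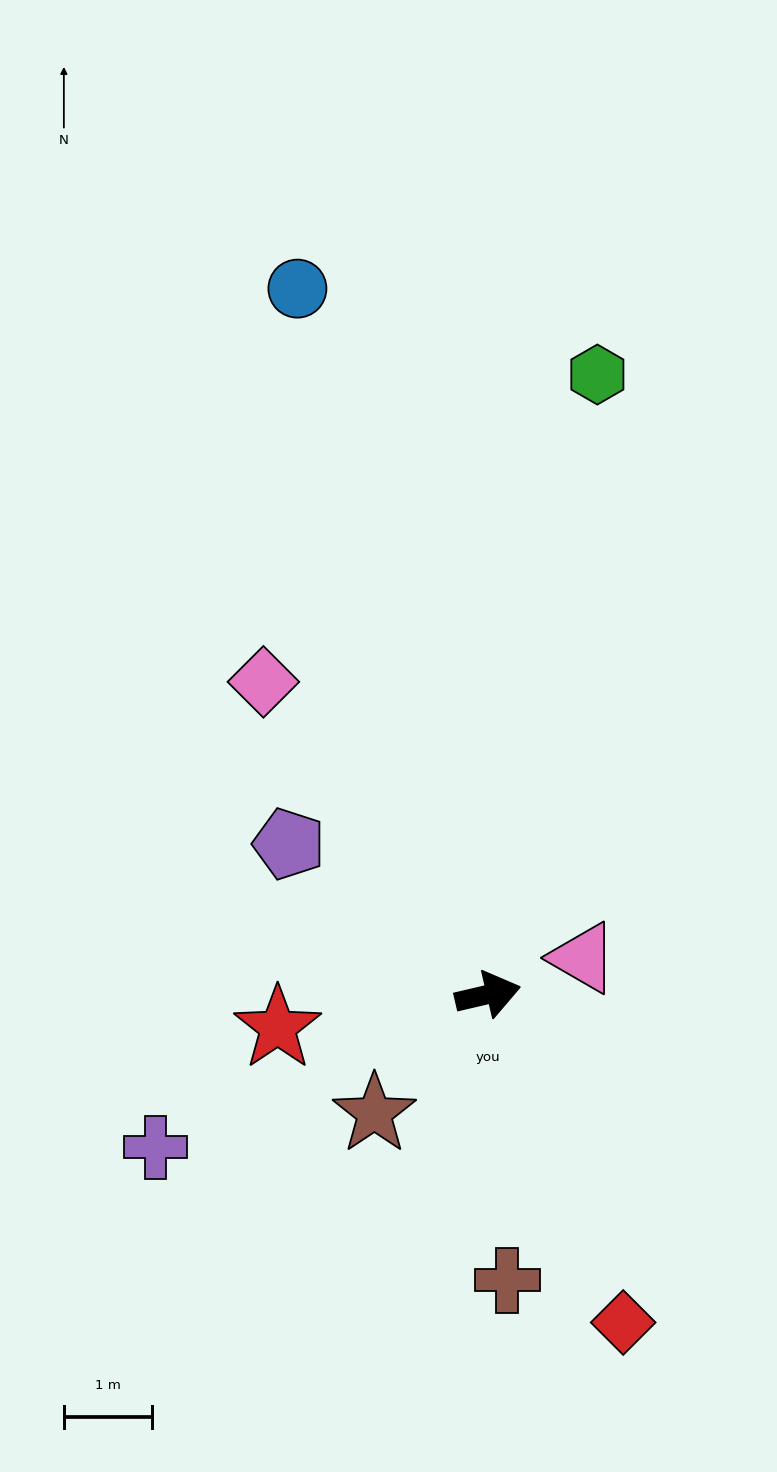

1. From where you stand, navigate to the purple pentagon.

turn left 130°, forward 2.8 m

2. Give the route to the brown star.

turn right 147°, forward 1.9 m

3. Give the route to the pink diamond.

turn left 113°, forward 4.3 m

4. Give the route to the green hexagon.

turn left 67°, forward 7.1 m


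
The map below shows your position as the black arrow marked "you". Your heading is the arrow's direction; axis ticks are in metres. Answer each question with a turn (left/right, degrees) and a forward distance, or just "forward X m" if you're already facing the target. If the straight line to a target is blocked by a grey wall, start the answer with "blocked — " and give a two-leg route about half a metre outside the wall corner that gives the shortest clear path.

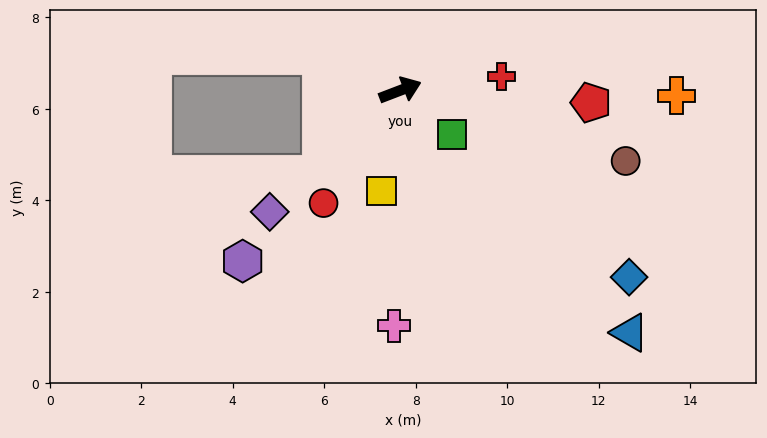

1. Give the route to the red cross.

turn right 13°, forward 2.2 m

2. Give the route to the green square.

turn right 61°, forward 1.5 m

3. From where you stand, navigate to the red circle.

turn right 145°, forward 3.0 m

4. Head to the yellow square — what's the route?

turn right 121°, forward 2.2 m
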